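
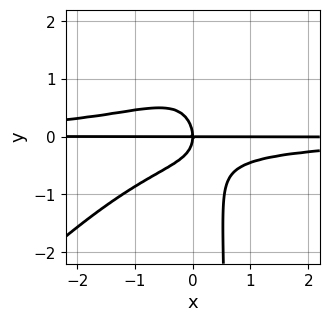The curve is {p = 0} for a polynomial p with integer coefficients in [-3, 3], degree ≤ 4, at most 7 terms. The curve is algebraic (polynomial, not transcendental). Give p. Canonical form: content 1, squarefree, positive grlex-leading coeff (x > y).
3*x^2*y^2 - 3*x*y^3 + x*y^2 + 2*y^3 + 2*x*y

First, deg p = 4. The shape is more complex than any degree-3 curve.
Next, from the axis intercepts and sections: every point of the x-axis in the box is on the curve; it meets the y-axis at y = 0 (among the integer gridlines).
Finally, these observations pin down the coefficients.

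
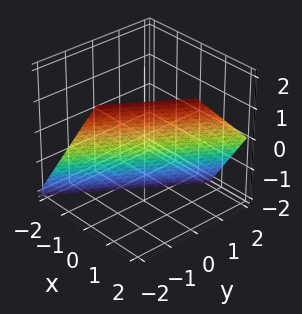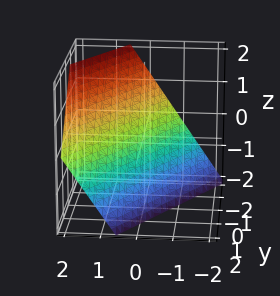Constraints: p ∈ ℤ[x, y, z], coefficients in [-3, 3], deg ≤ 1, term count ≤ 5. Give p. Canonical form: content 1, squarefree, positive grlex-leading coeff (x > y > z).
3*x - 2*y - 2*z - 2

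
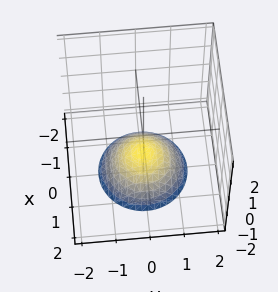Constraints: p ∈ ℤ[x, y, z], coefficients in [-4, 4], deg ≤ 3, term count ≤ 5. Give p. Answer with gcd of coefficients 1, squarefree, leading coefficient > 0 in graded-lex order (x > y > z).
2*x^2 + 2*y^2 + 3*z + 3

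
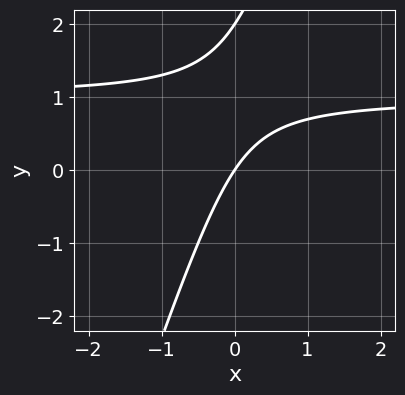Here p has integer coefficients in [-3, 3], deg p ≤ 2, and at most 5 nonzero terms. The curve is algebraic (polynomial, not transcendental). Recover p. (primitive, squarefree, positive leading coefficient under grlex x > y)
3*x*y - y^2 - 3*x + 2*y

The degree is 2 — the shape is more complex than any degree-1 curve.
Observable constraints: one x-axis crossing is at x = 0; among the integer gridlines, it crosses the y-axis at y ∈ {0, 2}.
Fitting integer coefficients to these (and the overall shape) gives p.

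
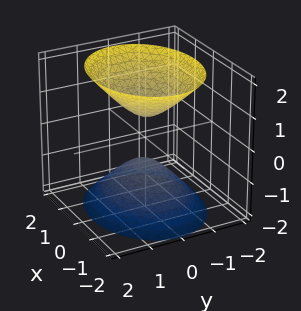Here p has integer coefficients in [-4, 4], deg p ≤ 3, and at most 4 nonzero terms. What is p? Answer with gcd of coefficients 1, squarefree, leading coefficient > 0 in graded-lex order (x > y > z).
(a) I count 2 distinct pieces.
(b) deg p = 2.
(c) Symmetries: it's symmetric under y → −y, forcing even powers of y; it's symmetric under z → −z, forcing even powers of z; mirror symmetry x ↦ −x ⇒ only even powers of x.
(d) Against the integer gridlines: it misses every integer gridline on the x-axis; it misses every integer gridline on the y-axis.
(e) Matching integer coefficients to the picture gives p.

2*x^2 + 3*y^2 - 2*z^2 + 1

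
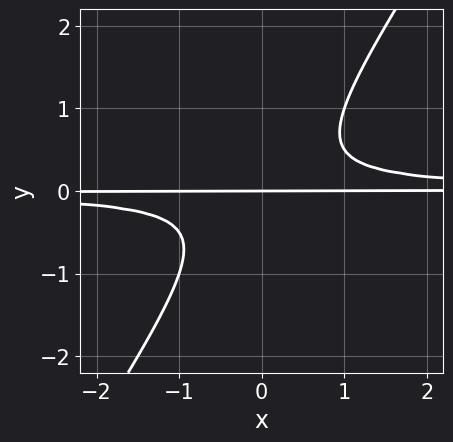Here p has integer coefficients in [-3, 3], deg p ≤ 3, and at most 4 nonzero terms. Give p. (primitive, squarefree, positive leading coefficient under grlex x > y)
Degree: the shape is more complex than any degree-2 curve, so deg p = 3.
Checking where it meets the axes: the visible x-axis segment lies entirely on the curve; one y-axis crossing is at y = 0.
Together with the visible shape, these determine p as stated.

3*x*y^2 - 2*y^3 - y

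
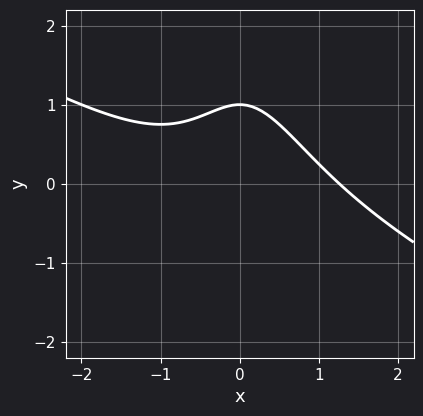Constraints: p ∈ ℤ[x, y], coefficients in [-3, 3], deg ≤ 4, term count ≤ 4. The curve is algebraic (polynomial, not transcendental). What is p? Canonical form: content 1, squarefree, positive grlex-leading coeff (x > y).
x^3 + 2*x^2*y + 2*y - 2

First, deg p = 3. A generic line meets the curve in up to 3 points.
Then, reading off the gridlines: it crosses the y-axis at the gridline y = 1.
Finally, solving for integer coefficients yields p as stated.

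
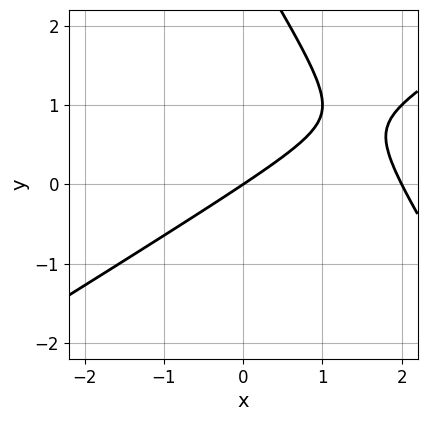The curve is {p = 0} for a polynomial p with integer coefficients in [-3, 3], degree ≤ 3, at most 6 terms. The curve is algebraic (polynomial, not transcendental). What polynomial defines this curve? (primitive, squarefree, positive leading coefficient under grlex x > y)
x^2 - x*y - y^2 - 2*x + 3*y

(a) Degree: the shape is more complex than any degree-1 curve, so deg p = 2.
(b) Reading off the gridlines: the x-axis gridline crossings are at x ∈ {0, 2}; it meets the y-axis at y = 0 (among the integer gridlines).
(c) The integer polynomial consistent with all of this is the stated p.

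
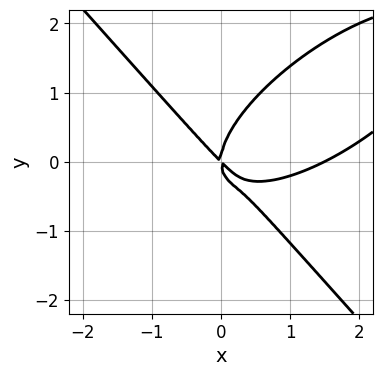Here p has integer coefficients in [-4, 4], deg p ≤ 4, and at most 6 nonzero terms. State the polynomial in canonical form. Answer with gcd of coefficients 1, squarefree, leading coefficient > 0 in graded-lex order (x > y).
The degree is 3 — no degree-2 curve has this shape.
Reading off the gridlines: it meets the y-axis at y = 0 (among the integer gridlines); it crosses the x-axis at the gridline x = 0.
Putting this together gives p.

2*x^3 - 2*x^2*y + 3*y^3 - 3*x^2 - 3*x*y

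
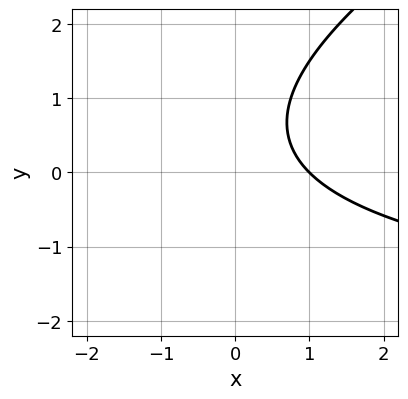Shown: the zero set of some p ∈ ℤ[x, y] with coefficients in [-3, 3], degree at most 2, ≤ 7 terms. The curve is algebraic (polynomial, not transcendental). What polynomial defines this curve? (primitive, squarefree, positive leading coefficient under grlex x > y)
1. deg p = 2. The shape is more complex than any degree-1 curve.
2. From the axis intercepts and sections: it crosses the x-axis at the gridline x = 1; no y-intercept at any integer in the box.
3. Fitting integer coefficients to these (and the overall shape) gives p.

x*y - 2*y^2 + 3*x + 2*y - 3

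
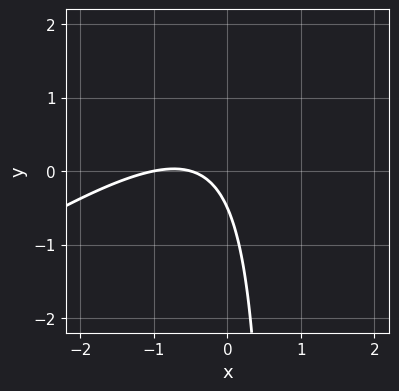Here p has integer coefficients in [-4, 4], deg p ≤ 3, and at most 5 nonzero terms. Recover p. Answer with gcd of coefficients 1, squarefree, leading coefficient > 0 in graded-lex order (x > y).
First, degree: the shape is more complex than any degree-1 curve, so deg p = 2.
Next, checking where it meets the axes: one x-axis crossing is at x = -1.
Finally, fitting integer coefficients to these (and the overall shape) gives p.

2*x^2 - 3*x*y + 3*x + 2*y + 1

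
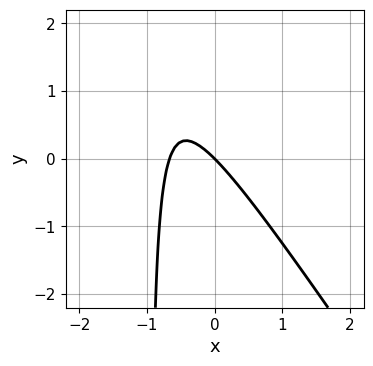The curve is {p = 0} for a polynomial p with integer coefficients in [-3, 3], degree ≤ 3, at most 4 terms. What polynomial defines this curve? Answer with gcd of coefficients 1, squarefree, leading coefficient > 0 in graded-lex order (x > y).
3*x^2 + 2*x*y + 2*x + 2*y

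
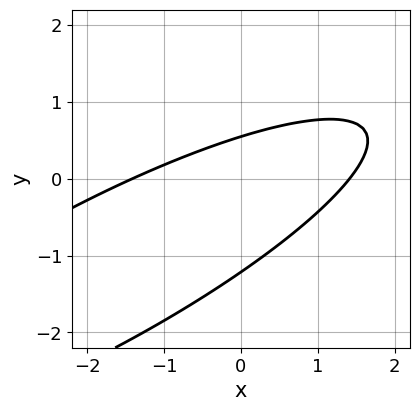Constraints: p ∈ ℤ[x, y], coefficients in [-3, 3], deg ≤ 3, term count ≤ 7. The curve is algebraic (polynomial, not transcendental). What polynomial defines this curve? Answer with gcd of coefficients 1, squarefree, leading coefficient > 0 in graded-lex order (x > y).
x^2 - 3*x*y + 3*y^2 + 2*y - 2

First, degree: a generic line meets the curve in up to 2 points, so deg p = 2.
Finally, solving for integer coefficients yields p as stated.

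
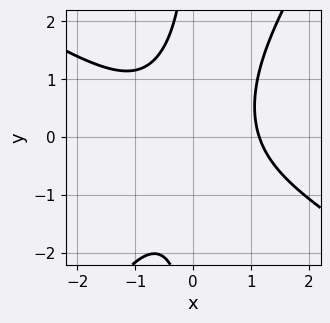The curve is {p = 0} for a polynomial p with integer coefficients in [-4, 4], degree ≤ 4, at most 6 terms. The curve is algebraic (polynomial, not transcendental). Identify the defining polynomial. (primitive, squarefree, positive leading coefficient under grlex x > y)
2*x^3 + 2*x^2*y - 2*x*y^2 - 3

First, deg p = 3. No degree-2 curve has this shape.
Next, against the integer gridlines: no y-intercept at any integer in the box.
Finally, matching integer coefficients to the picture gives p.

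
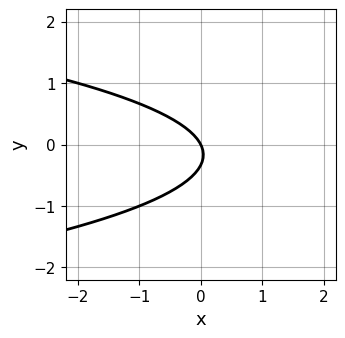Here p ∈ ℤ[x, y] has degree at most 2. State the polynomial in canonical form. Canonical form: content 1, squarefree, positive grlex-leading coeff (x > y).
deg p = 2.
Reading off the gridlines: it crosses the x-axis at the gridline x = 0; one y-axis crossing is at y = 0.
Assembling these constraints gives the stated polynomial.

3*y^2 + 2*x + y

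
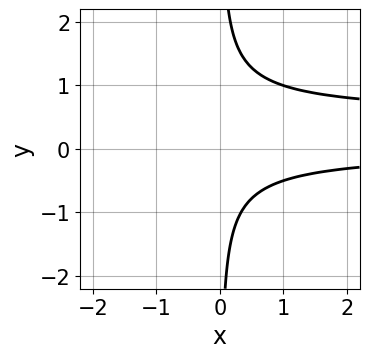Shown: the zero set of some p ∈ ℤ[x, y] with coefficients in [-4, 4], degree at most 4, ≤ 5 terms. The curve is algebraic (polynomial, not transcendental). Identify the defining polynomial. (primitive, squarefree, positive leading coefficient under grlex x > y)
2*x*y^2 - x*y - 1

First, degree: a generic line meets the curve in up to 3 points, so deg p = 3.
Then, from the visible intercepts: the curve avoids every integer y-axis point in the box; the curve avoids every integer x-axis point in the box.
Finally, solving for integer coefficients yields p as stated.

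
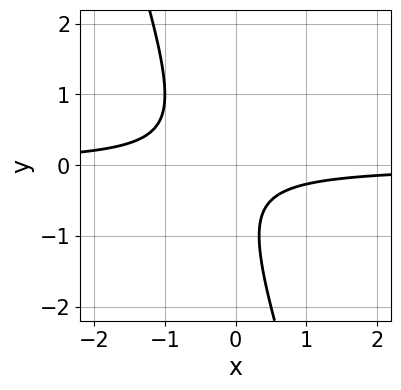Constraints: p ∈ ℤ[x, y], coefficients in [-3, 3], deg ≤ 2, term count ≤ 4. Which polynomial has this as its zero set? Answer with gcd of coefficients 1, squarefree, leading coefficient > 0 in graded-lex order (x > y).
3*x*y + y^2 + y + 1

(a) The degree is 2 — a generic line meets the curve in up to 2 points.
(b) Checking where it meets the axes: it misses every integer gridline on the x-axis; it misses every integer gridline on the y-axis.
(c) Putting this together gives p.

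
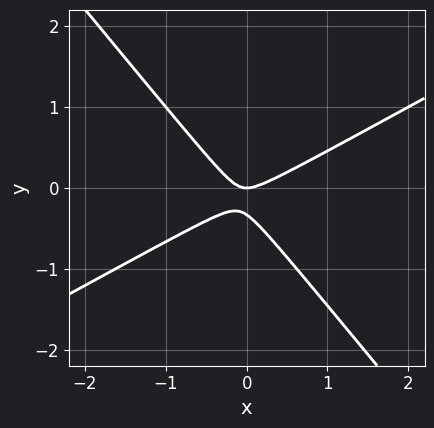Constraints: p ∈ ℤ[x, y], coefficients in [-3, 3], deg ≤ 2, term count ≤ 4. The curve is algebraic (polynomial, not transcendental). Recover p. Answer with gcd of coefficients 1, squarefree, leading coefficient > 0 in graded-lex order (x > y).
The degree is 2 — a generic line meets the curve in up to 2 points.
Observable constraints: one y-axis crossing is at y = 0; it crosses the x-axis at the gridline x = 0.
Together with the visible shape, these determine p as stated.

2*x^2 - 2*x*y - 3*y^2 - y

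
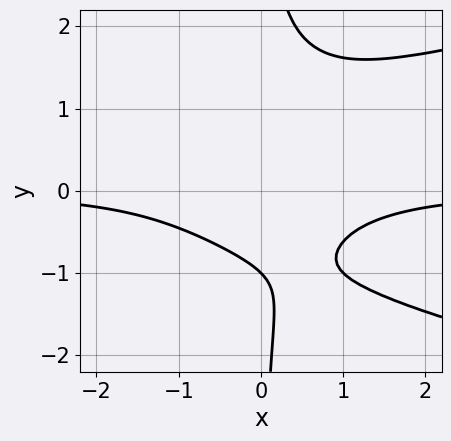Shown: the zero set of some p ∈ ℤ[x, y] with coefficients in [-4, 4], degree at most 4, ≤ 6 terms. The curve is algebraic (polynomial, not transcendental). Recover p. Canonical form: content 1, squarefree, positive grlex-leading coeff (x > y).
x*y^3 - x^2*y - y - 1

(a) deg p = 4. A generic line meets the curve in up to 4 points.
(b) Observable constraints: no x-intercept at any integer in the box; one y-axis crossing is at y = -1.
(c) These observations pin down the coefficients.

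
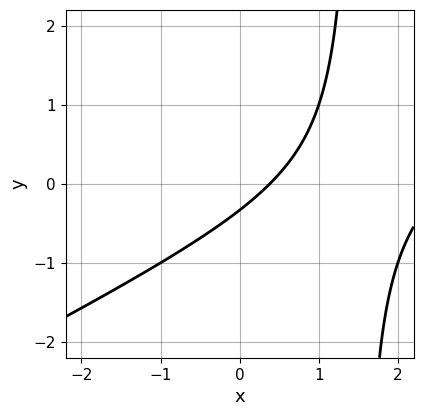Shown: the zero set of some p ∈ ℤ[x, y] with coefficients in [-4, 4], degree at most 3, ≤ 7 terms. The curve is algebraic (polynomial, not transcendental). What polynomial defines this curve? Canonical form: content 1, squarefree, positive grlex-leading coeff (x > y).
x^2 - 2*x*y - 3*x + 3*y + 1

(a) deg p = 2. No degree-1 curve has this shape.
(b) Putting this together gives p.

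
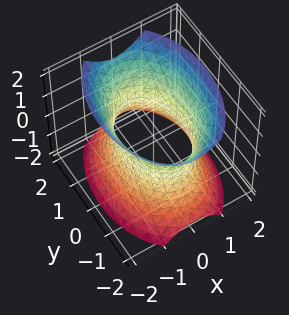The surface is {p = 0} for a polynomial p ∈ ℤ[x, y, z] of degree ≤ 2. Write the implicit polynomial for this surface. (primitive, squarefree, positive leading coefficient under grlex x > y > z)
First, degree: one connected sheet with a waist; a quadric, so deg p = 2.
Next, symmetries: the x ↦ −x reflection is a symmetry, so x appears only in even powers; it's symmetric under z → −z, forcing even powers of z; it's symmetric under y → −y, forcing even powers of y.
Next, from the axis intercepts and sections: the x-axis gridline crossings are at x ∈ {-1, 1}; the surface avoids every integer z-axis point in the box.
Finally, these observations pin down the coefficients.

2*x^2 + y^2 - z^2 - 2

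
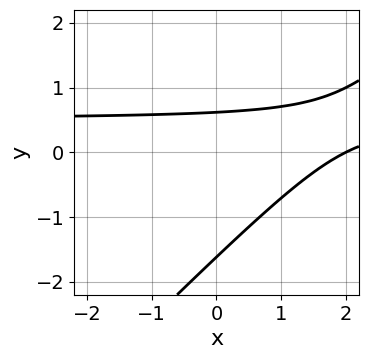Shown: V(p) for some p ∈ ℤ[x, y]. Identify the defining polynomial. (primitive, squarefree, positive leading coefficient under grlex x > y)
2*x*y - 2*y^2 - x - 2*y + 2

The degree is 2 — a generic line meets the curve in up to 2 points.
From the axis intercepts and sections: it crosses the x-axis at the gridline x = 2.
The integer polynomial consistent with all of this is the stated p.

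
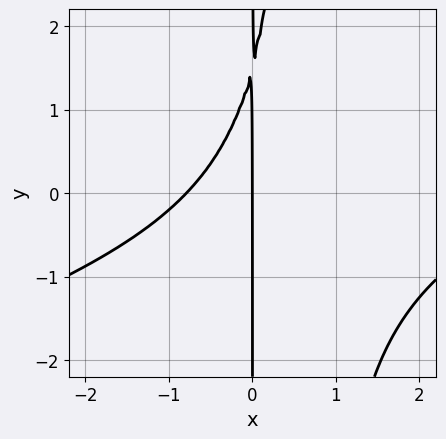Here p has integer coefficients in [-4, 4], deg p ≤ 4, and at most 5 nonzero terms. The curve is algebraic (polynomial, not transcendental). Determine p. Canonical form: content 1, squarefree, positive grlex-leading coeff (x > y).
x^3 - 3*x^2*y - 3*x^2 + 2*x*y - 3*x

(a) Degree: a generic line meets the curve in up to 3 points, so deg p = 3.
(b) Observable constraints: it crosses the x-axis at the gridline x = 0; the visible y-axis segment lies entirely on the curve.
(c) Assembling these constraints gives the stated polynomial.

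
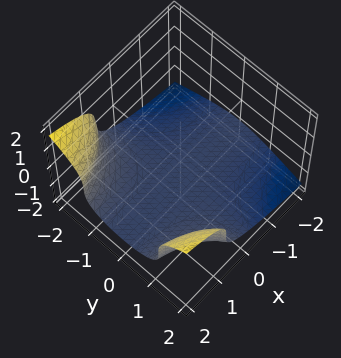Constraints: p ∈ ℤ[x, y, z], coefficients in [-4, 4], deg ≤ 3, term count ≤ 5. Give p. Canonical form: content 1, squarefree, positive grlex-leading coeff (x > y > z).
x*y^2 - 2*z^3 - 3

(a) The degree is 3 — the shape is more complex than any degree-2 surface.
(b) From the visible intercepts: no y-intercept at any integer in the box; it misses every integer gridline on the x-axis.
(c) Matching integer coefficients to the picture gives p.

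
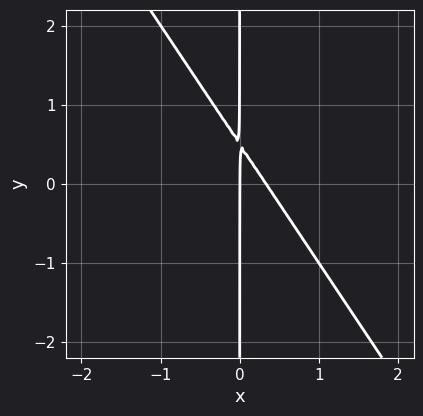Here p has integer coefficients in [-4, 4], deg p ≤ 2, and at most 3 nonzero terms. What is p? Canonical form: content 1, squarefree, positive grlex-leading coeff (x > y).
3*x^2 + 2*x*y - x

1. Degree: the shape is more complex than any degree-1 curve, so deg p = 2.
2. Observable constraints: the visible y-axis segment lies entirely on the curve; it meets the x-axis at x = 0 (among the integer gridlines).
3. Putting this together gives p.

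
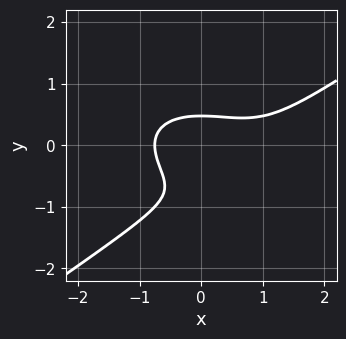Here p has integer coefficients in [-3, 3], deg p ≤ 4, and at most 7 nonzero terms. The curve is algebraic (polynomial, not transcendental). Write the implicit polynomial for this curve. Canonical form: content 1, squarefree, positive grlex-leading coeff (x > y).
x^3 - 3*y^3 - x^2 - 3*y^2 + 1

First, the degree is 3 — the shape is more complex than any degree-2 curve.
Finally, matching integer coefficients to the picture gives p.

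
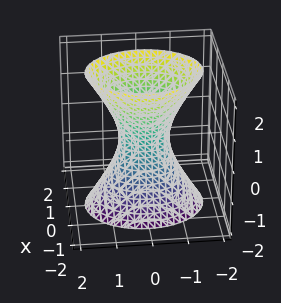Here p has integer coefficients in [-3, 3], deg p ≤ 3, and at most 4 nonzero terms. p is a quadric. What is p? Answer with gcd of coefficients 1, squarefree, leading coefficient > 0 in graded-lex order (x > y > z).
3*x^2 + 2*y^2 - z^2 - 1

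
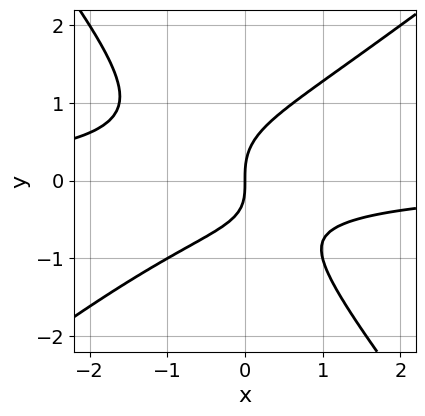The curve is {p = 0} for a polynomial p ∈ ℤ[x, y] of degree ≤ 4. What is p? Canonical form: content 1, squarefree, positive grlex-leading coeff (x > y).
2*x^2*y - x*y^2 - 2*y^3 + x*y + 2*x

(a) The degree is 3 — a generic line meets the curve in up to 3 points.
(b) Observable constraints: it crosses the y-axis at the gridline y = 0; one x-axis crossing is at x = 0.
(c) Solving for integer coefficients yields p as stated.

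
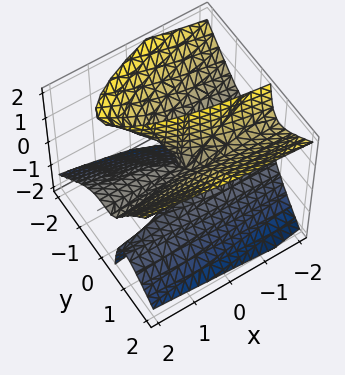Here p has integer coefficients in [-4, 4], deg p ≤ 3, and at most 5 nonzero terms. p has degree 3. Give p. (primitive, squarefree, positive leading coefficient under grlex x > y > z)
x*y*z + 2*y^3 - 2*y*z^2 - x*z

1. Degree: a generic line meets the surface in up to 3 points, so deg p = 3.
2. From the axis intercepts and sections: it meets the y-axis at y = 0 (among the integer gridlines); every point of the z-axis in the box is on the surface.
3. Matching integer coefficients to the picture gives p. Check: (-1, 0, 0) on the x-axis lies on the surface, and p(-1, 0, 0) = 0. ✓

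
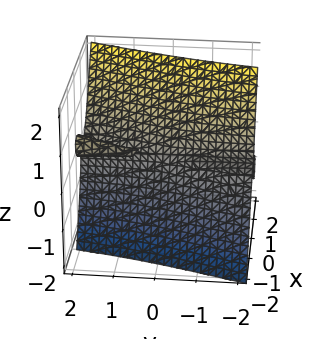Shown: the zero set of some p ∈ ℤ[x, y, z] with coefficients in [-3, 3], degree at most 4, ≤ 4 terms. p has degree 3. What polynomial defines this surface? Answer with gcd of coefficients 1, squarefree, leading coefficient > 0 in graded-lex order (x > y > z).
x^3 - x*y*z + x*z^2 - z^3

1. There are 3 components. They look like related sheets of one shape, so recover p as a whole.
2. Degree: no degree-2 surface has this shape, so deg p = 3.
3. Reading off the gridlines: it crosses the z-axis at the gridline z = 0; it meets the x-axis at x = 0 (among the integer gridlines).
4. Matching integer coefficients to the picture gives p. Check: (0, -1, 0) on the y-axis lies on the surface, and p(0, -1, 0) = 0. ✓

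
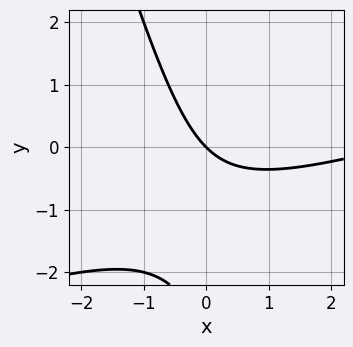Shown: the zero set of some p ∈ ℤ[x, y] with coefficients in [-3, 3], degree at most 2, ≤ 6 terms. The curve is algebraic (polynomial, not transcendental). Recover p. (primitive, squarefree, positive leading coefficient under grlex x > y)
(a) deg p = 2. The shape is more complex than any degree-1 curve.
(b) Reading off the gridlines: it meets the x-axis at x = 0 (among the integer gridlines); it crosses the y-axis at the gridline y = 0.
(c) Putting this together gives p.

x^2 - 3*x*y - y^2 - 3*x - 3*y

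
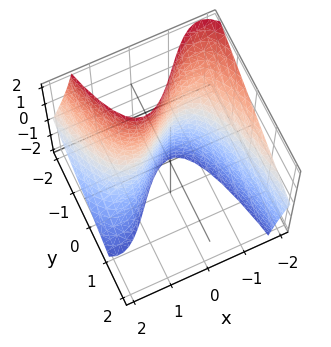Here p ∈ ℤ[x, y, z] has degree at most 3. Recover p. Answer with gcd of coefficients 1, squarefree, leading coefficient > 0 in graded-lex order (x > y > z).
x^3 + x^2*z - 2*x + 3*y + 2

(a) deg p = 3. The shape is more complex than any degree-2 surface.
(b) Checking where it meets the axes: no z-intercept at any integer in the box.
(c) Fitting integer coefficients to these (and the overall shape) gives p.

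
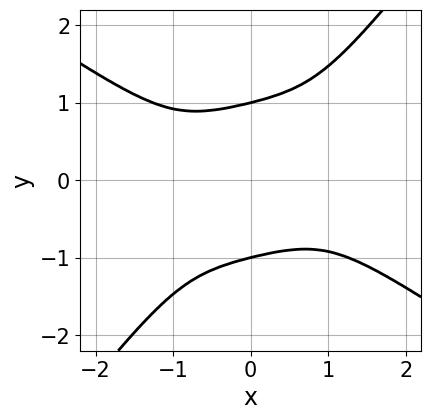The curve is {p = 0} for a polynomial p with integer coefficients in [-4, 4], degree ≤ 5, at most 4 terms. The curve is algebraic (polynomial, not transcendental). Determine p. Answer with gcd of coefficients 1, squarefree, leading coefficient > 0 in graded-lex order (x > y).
First, degree: the shape is more complex than any degree-3 curve, so deg p = 4.
Next, from the axis intercepts and sections: it misses every integer gridline on the x-axis; among the integer gridlines, it crosses the y-axis at y ∈ {-1, 1}.
Finally, these observations pin down the coefficients.

x^4 + 2*x*y^3 - 2*y^4 + 2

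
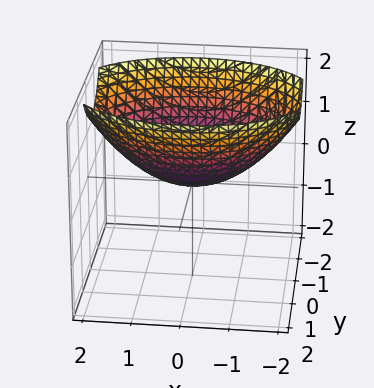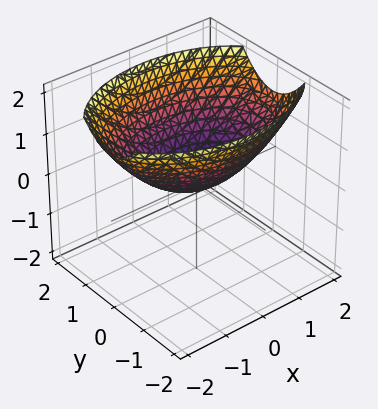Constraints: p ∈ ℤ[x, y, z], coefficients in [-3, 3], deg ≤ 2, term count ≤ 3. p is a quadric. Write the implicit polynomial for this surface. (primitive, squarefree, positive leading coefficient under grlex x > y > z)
The degree is 2 — a paraboloid; a quadric.
Symmetries: the x ↦ −x reflection is a symmetry, so x appears only in even powers; it's symmetric under y → −y, forcing even powers of y.
From the visible intercepts: it crosses the y-axis at the gridline y = 0; it crosses the z-axis at the gridline z = 0; it crosses the x-axis at the gridline x = 0.
These observations pin down the coefficients.

x^2 + 2*y^2 - 3*z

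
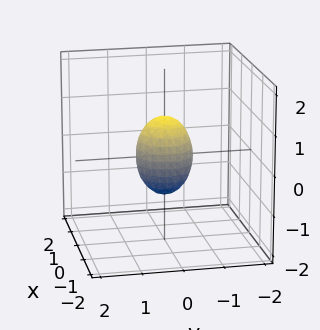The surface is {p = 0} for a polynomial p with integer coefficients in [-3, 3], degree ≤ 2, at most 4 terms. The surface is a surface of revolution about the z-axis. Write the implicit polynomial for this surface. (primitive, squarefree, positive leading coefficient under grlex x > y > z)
First, deg p = 2. The shape is more complex than any degree-1 surface.
Next, symmetries: rotational symmetry about the z-axis ⇒ p depends on x, y only through x² + y².
Next, from the axis intercepts and sections: the z-axis gridline crossings are at z ∈ {-1, 1}; a circular section at z = 0 has radius between 0 and 1.
Finally, fitting integer coefficients to these (and the overall shape) gives p.

2*x^2 + 2*y^2 + z^2 - 1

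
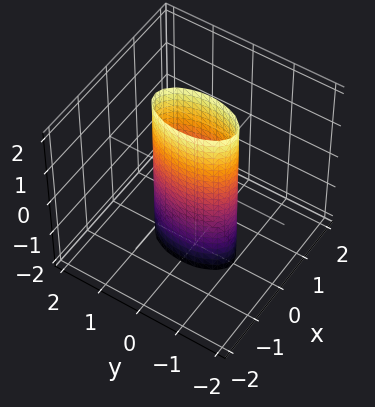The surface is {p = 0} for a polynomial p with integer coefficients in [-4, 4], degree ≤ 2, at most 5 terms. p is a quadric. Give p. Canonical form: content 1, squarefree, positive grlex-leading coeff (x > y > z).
3*x^2 + y^2 - 1

First, degree: constant cross-section along one axis; a quadric, so deg p = 2.
Next, symmetries: it's symmetric under x → −x, forcing even powers of x; it's symmetric under y → −y, forcing even powers of y; mirror symmetry z ↦ −z ⇒ only even powers of z.
Then, reading off the gridlines: among the integer gridlines, it crosses the y-axis at y ∈ {-1, 1}; it misses every integer gridline on the z-axis.
Finally, fitting integer coefficients to these (and the overall shape) gives p.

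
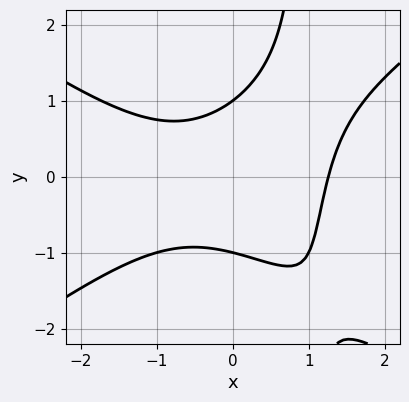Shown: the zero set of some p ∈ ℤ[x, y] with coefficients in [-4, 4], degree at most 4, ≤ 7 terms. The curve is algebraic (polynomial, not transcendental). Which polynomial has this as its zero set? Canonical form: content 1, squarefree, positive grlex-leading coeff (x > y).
(a) Degree: no degree-2 curve has this shape, so deg p = 3.
(b) Reading off the gridlines: the y-axis gridline crossings are at y ∈ {-1, 1}.
(c) Matching integer coefficients to the picture gives p.

x^3 - 2*x*y^2 - x*y + 2*y^2 - 2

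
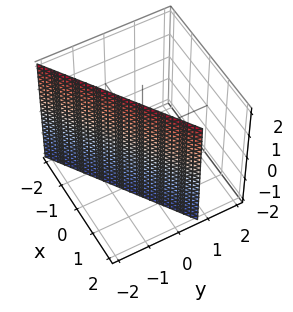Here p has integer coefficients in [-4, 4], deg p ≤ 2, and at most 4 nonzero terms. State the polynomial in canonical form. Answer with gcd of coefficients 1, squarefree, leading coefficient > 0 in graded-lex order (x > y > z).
Degree: the surface is flat (a plane), so deg p = 1.
Against the integer gridlines: it meets the x-axis at x = 1 (among the integer gridlines); no z-intercept at any integer in the box.
Solving for integer coefficients yields p as stated.

2*x - 3*y - 2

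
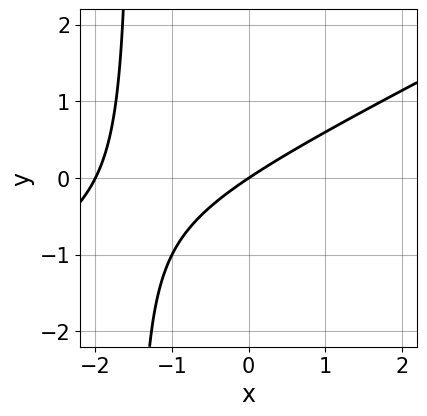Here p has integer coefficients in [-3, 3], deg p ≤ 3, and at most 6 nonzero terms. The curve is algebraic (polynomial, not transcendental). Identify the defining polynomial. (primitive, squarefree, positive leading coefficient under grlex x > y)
x^2 - 2*x*y + 2*x - 3*y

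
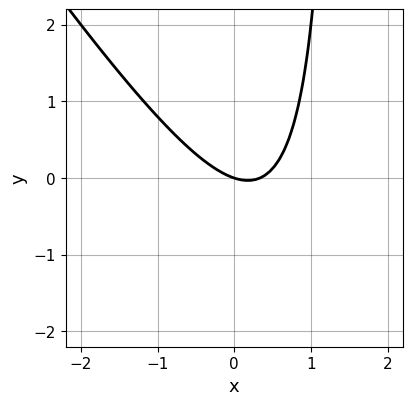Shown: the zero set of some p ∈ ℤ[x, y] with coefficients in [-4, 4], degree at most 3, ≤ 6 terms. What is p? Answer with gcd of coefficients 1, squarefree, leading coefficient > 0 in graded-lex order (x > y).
3*x^2 + 2*x*y - x - 3*y

1. The degree is 2 — the shape is more complex than any degree-1 curve.
2. Observable constraints: it meets the y-axis at y = 0 (among the integer gridlines); it meets the x-axis at x = 0 (among the integer gridlines).
3. Fitting integer coefficients to these (and the overall shape) gives p.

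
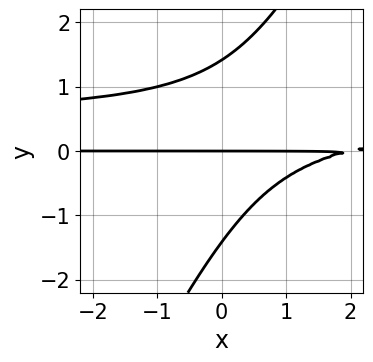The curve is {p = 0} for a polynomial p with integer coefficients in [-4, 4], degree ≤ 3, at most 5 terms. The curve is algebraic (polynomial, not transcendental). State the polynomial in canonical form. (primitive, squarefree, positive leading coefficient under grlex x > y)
The degree is 3 — no degree-2 curve has this shape.
From the visible intercepts: the visible x-axis segment lies entirely on the curve; one y-axis crossing is at y = 0.
Matching integer coefficients to the picture gives p.

2*x*y^2 - y^3 - x*y + 2*y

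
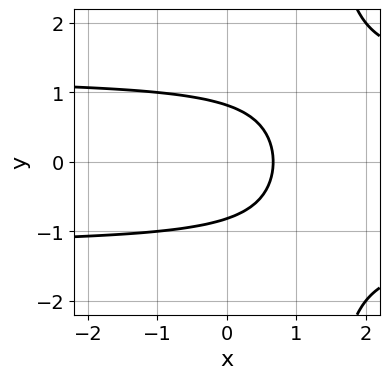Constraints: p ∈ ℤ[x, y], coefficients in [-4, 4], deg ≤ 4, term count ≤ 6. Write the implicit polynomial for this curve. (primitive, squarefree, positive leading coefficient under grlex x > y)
Degree: the shape is more complex than any degree-2 curve, so deg p = 3.
Symmetries: it's symmetric under y → −y, forcing even powers of y.
Solving for integer coefficients yields p as stated.

2*x*y^2 - 3*y^2 - 3*x + 2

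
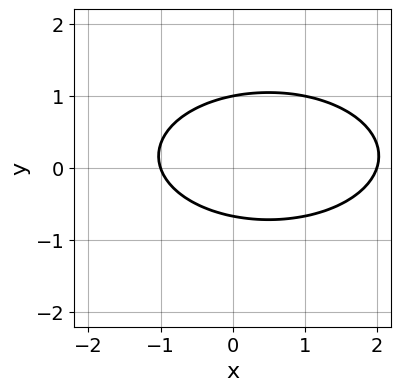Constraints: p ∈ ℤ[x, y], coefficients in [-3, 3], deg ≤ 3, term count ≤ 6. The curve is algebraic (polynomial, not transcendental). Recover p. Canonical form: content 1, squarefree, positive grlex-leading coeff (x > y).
1. The degree is 2 — a generic line meets the curve in up to 2 points.
2. Against the integer gridlines: the x-axis gridline crossings are at x ∈ {-1, 2}; one y-axis crossing is at y = 1.
3. Putting this together gives p.

x^2 + 3*y^2 - x - y - 2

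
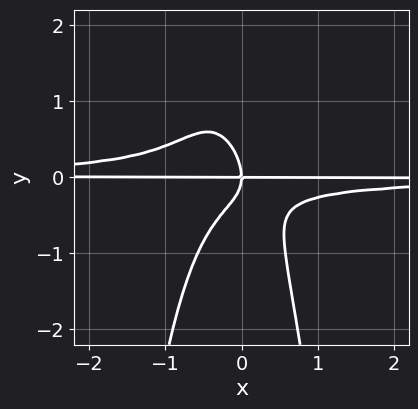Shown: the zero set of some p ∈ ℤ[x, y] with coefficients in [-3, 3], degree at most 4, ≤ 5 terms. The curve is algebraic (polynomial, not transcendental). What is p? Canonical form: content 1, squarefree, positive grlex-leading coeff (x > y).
(a) The degree is 4 — no degree-3 curve has this shape.
(b) Checking where it meets the axes: it meets the y-axis at y = 0 (among the integer gridlines); every point of the x-axis in the box is on the curve.
(c) Fitting integer coefficients to these (and the overall shape) gives p.

3*x^2*y^2 + x*y^2 + y^3 + x*y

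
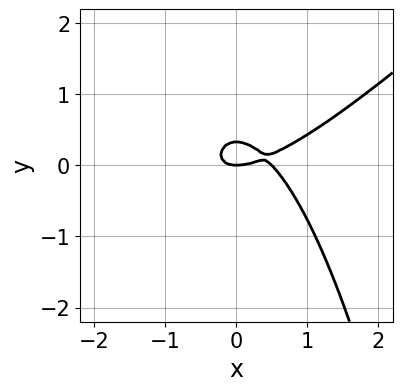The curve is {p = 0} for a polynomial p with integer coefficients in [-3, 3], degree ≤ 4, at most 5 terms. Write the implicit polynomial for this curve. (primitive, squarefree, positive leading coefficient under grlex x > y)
First, deg p = 3. A generic line meets the curve in up to 3 points.
Next, checking where it meets the axes: it meets the y-axis at y = 0 (among the integer gridlines); it meets the x-axis at x = 0 (among the integer gridlines).
Finally, these observations pin down the coefficients.

2*x^3 - 2*x^2*y - x^2 - 3*y^2 + y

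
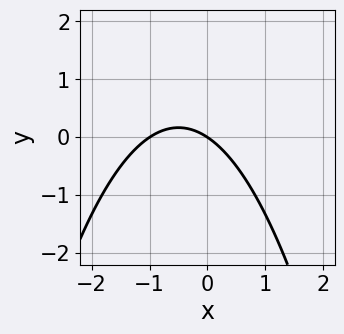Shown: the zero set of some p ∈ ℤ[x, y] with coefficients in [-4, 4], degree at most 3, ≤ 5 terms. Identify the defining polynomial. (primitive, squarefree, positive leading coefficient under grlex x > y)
Degree: the shape is more complex than any degree-1 curve, so deg p = 2.
Checking where it meets the axes: among the integer gridlines, it crosses the x-axis at x ∈ {-1, 0}; it crosses the y-axis at the gridline y = 0.
Together with the visible shape, these determine p as stated.

2*x^2 + 2*x + 3*y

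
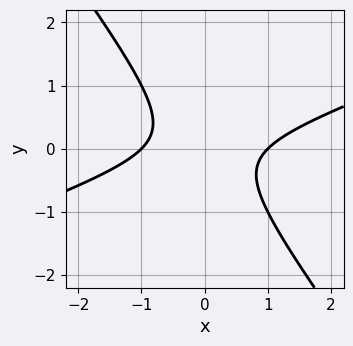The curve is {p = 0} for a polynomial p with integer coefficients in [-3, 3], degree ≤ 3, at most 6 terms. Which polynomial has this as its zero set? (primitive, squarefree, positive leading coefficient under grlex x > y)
First, degree: no degree-1 curve has this shape, so deg p = 2.
Next, from the axis intercepts and sections: the curve avoids every integer y-axis point in the box; the x-axis gridline crossings are at x ∈ {-1, 1}.
Finally, matching integer coefficients to the picture gives p.

x^2 - 2*x*y - 2*y^2 - 1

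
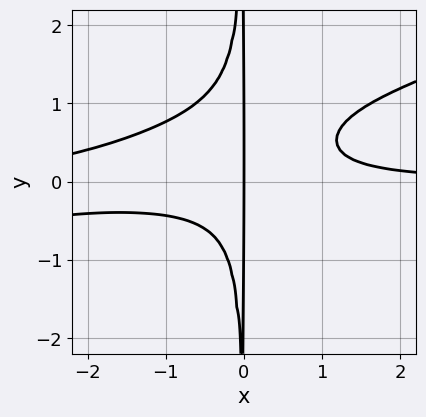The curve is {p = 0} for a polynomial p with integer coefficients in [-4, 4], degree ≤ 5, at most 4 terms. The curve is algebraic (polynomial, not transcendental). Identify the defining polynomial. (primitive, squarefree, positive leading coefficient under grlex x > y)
(a) Degree: no degree-3 curve has this shape, so deg p = 4.
(b) From the axis intercepts and sections: one x-axis crossing is at x = 0; every point of the y-axis in the box is on the curve.
(c) The integer polynomial consistent with all of this is the stated p.

x^3*y - 3*x^2*y^2 + 2*x^2*y - x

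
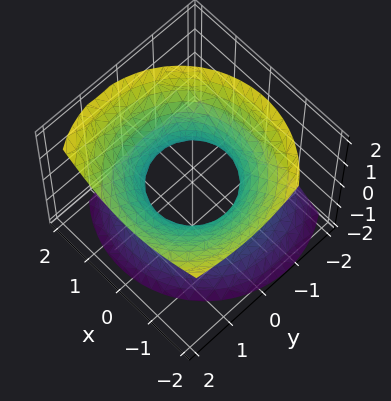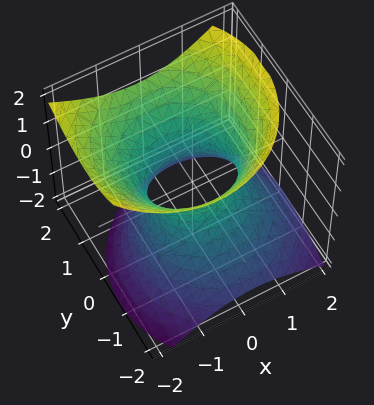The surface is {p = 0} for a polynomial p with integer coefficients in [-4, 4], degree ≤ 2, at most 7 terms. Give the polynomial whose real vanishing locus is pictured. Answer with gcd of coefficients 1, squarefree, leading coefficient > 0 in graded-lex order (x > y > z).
3*x^2 + x*z + 3*y^2 - 2*y*z - 3*z^2 - 3

The degree is 2 — no degree-1 surface has this shape.
Against the integer gridlines: among the integer gridlines, it crosses the x-axis at x ∈ {-1, 1}; among the integer gridlines, it crosses the y-axis at y ∈ {-1, 1}; the surface avoids every integer z-axis point in the box.
Fitting integer coefficients to these (and the overall shape) gives p.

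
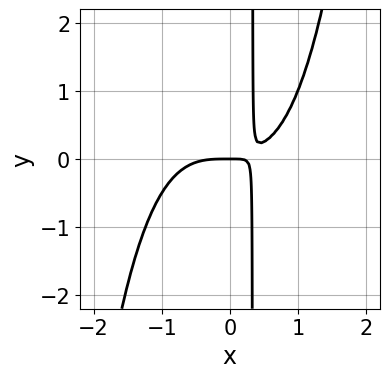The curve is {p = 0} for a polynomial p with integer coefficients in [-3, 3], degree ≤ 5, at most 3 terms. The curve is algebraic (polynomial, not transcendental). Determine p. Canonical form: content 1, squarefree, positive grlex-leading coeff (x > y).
(a) The degree is 4 — a generic line meets the curve in up to 4 points.
(b) From the axis intercepts and sections: it meets the y-axis at y = 0 (among the integer gridlines); it crosses the x-axis at the gridline x = 0.
(c) Putting this together gives p.

2*x^4 - 3*x*y + y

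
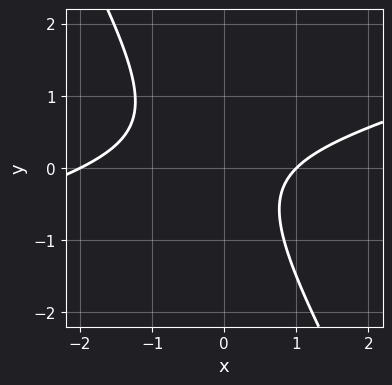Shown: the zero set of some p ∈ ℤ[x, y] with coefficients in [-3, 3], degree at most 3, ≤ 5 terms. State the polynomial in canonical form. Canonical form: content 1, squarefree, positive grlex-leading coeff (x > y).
x^2 - 3*x*y - 2*y^2 + x - 2

deg p = 2. The shape is more complex than any degree-1 curve.
From the visible intercepts: among the integer gridlines, it crosses the x-axis at x ∈ {-2, 1}; no y-intercept at any integer in the box.
These observations pin down the coefficients.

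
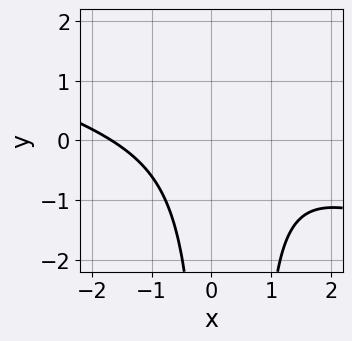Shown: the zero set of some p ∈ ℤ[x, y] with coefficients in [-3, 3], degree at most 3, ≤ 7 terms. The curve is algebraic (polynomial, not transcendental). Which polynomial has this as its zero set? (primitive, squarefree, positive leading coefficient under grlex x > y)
Degree: no degree-2 curve has this shape, so deg p = 3.
Against the integer gridlines: no y-intercept at any integer in the box.
Solving for integer coefficients yields p as stated.

x^3 + 3*x^2*y - 2*x*y - x + 3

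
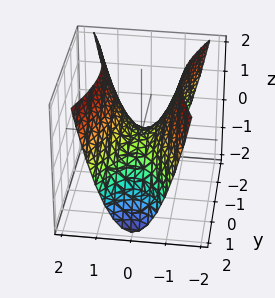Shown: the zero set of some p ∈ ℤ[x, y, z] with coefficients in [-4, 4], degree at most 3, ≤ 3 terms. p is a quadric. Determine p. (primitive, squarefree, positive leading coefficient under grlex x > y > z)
3*x^2 - y^2 - 2*z

1. The degree is 2 — a hyperbolic paraboloid; a quadric.
2. Symmetries: mirror symmetry x ↦ −x ⇒ only even powers of x; it's symmetric under y → −y, forcing even powers of y.
3. Checking where it meets the axes: it meets the y-axis at y = 0 (among the integer gridlines); it meets the x-axis at x = 0 (among the integer gridlines); it meets the z-axis at z = 0 (among the integer gridlines).
4. Putting this together gives p.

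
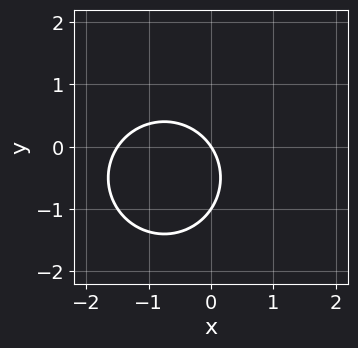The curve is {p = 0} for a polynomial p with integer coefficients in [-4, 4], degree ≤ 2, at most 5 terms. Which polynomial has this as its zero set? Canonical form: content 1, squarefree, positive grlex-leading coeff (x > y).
The degree is 2 — the shape is more complex than any degree-1 curve.
Checking where it meets the axes: the y-axis gridline crossings are at y ∈ {-1, 0}; one x-axis crossing is at x = 0.
Matching integer coefficients to the picture gives p.

2*x^2 + 2*y^2 + 3*x + 2*y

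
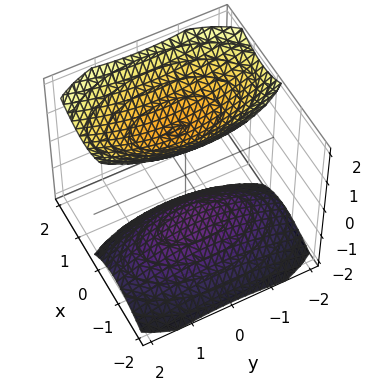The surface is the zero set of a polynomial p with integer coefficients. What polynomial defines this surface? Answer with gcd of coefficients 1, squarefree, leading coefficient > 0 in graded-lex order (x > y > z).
1. I count 2 distinct pieces.
2. deg p = 2.
3. Checking where it meets the axes: it misses every integer gridline on the y-axis; it misses every integer gridline on the x-axis.
4. Matching integer coefficients to the picture gives p.

3*x^2 - 2*x*z + y^2 - 2*z^2 + 3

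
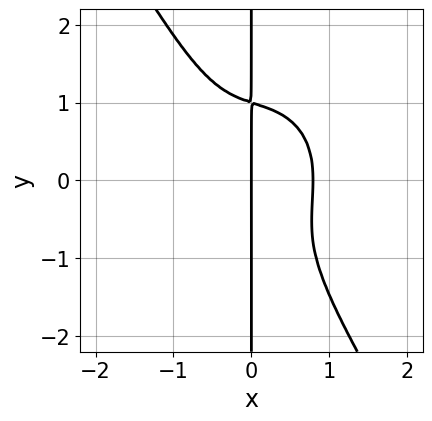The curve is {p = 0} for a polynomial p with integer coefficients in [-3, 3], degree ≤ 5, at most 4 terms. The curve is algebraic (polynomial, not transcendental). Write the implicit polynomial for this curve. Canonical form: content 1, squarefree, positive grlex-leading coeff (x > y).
2*x^4 + x^2*y^2 + x*y^3 - x

(a) Degree: the shape is more complex than any degree-3 curve, so deg p = 4.
(b) From the visible intercepts: it meets the x-axis at x = 0 (among the integer gridlines); the visible y-axis segment lies entirely on the curve.
(c) Solving for integer coefficients yields p as stated.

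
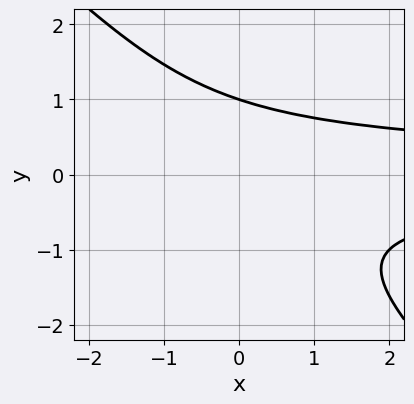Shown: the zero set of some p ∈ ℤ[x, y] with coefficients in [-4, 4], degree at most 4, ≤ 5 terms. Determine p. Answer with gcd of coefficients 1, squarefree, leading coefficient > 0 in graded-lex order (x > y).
deg p = 3. The shape is more complex than any degree-2 curve.
From the visible intercepts: it misses every integer gridline on the x-axis; it crosses the y-axis at the gridline y = 1.
Putting this together gives p.

x*y^2 + y^3 - 1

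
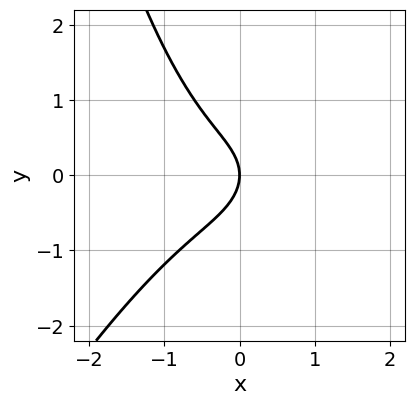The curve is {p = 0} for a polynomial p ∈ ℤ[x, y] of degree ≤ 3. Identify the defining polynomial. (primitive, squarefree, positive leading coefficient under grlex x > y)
First, the degree is 3 — no degree-2 curve has this shape.
Next, observable constraints: it crosses the x-axis at the gridline x = 0; it crosses the y-axis at the gridline y = 0.
Finally, fitting integer coefficients to these (and the overall shape) gives p.

2*x^3 - x^2*y + 2*y^2 + 2*x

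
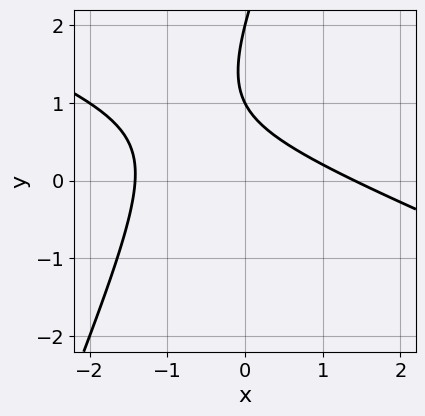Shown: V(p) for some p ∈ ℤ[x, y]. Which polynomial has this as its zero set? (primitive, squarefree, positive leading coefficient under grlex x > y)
x^2 + 2*x*y - y^2 + 3*y - 2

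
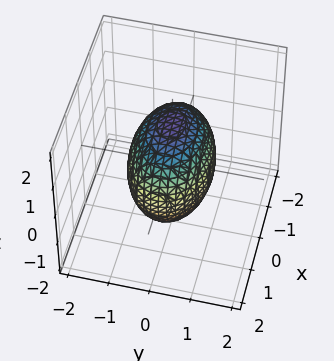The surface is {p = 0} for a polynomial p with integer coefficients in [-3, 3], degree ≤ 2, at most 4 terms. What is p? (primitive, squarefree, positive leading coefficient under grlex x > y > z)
x^2 + 2*y^2 + z^2 - 2

First, degree: bounded and convex; a quadric, so deg p = 2.
Next, symmetries: mirror symmetry x ↦ −x ⇒ only even powers of x; the z ↦ −z reflection is a symmetry, so z appears only in even powers; it's symmetric under y → −y, forcing even powers of y.
Then, from the axis intercepts and sections: among the integer gridlines, it crosses the y-axis at y ∈ {-1, 1}.
Finally, these observations pin down the coefficients.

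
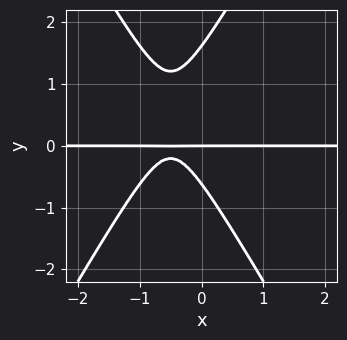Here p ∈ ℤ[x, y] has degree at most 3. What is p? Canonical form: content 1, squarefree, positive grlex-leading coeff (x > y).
3*x^2*y - y^3 + 3*x*y + y^2 + y

First, the degree is 3 — a generic line meets the curve in up to 3 points.
Next, from the axis intercepts and sections: it crosses the y-axis at the gridline y = 0; the visible x-axis segment lies entirely on the curve.
Finally, solving for integer coefficients yields p as stated.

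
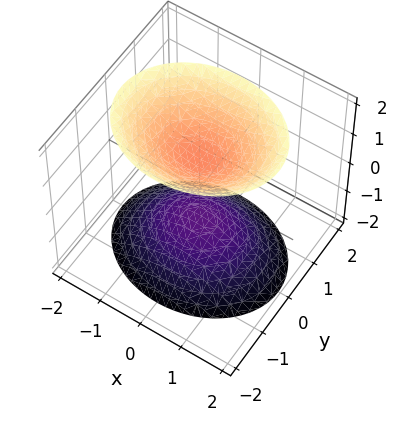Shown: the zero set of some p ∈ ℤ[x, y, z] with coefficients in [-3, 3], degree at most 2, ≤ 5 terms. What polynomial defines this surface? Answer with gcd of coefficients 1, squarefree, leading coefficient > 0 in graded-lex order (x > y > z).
2*x^2 + 3*y^2 - 2*z^2 + 2

1. There are 2 components. Treating them together as one polynomial.
2. The degree is 2 — two sheets facing apart; a quadric.
3. Symmetries: it's symmetric under y → −y, forcing even powers of y; mirror symmetry z ↦ −z ⇒ only even powers of z; mirror symmetry x ↦ −x ⇒ only even powers of x.
4. Observable constraints: no y-intercept at any integer in the box; the surface avoids every integer x-axis point in the box; the z-axis gridline crossings are at z ∈ {-1, 1}.
5. Solving for integer coefficients yields p as stated.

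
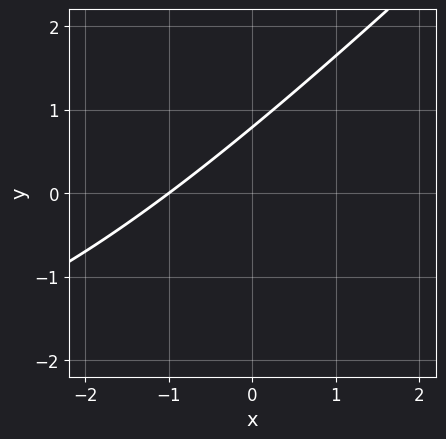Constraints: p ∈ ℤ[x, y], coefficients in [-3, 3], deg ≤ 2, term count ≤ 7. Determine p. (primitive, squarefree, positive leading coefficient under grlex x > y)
x*y - y^2 + 3*x - 3*y + 3

(a) Degree: a generic line meets the curve in up to 2 points, so deg p = 2.
(b) From the axis intercepts and sections: one x-axis crossing is at x = -1.
(c) Fitting integer coefficients to these (and the overall shape) gives p.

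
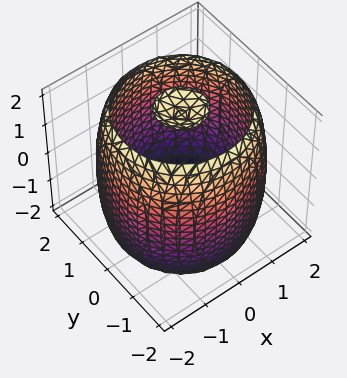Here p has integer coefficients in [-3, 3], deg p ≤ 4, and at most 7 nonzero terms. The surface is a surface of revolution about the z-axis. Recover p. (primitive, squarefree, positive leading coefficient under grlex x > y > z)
There are 3 components. They look like related sheets of one shape, so recover p as a whole.
Degree: a generic line meets the surface in up to 4 points, so deg p = 4.
Symmetries: the z-axis is an axis of rotation, so x and y enter only as x² + y².
Against the integer gridlines: a circular section at z = 0 has radius between 1 and 2.
The integer polynomial consistent with all of this is the stated p.

x^4 + 2*x^2*y^2 + y^4 - 3*x^2 - 3*y^2 + z^2 - 3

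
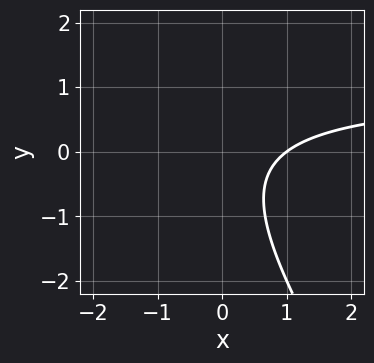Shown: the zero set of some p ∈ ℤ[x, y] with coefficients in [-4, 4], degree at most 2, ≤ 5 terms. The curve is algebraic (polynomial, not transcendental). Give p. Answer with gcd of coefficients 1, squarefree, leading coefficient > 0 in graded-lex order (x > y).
1. Degree: the shape is more complex than any degree-1 curve, so deg p = 2.
2. From the visible intercepts: it meets the x-axis at x = 1 (among the integer gridlines); no y-intercept at any integer in the box.
3. Solving for integer coefficients yields p as stated.

3*x*y + 2*y^2 - 3*x + y + 3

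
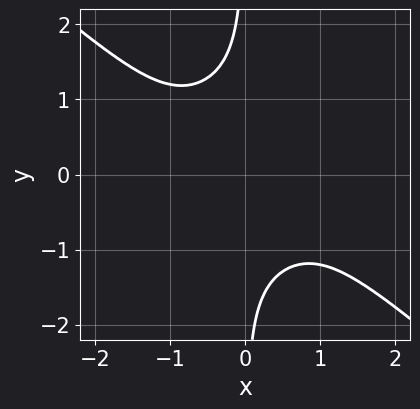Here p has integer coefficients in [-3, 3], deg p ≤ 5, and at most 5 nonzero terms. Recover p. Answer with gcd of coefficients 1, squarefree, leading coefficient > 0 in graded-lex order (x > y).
1. deg p = 4. No degree-3 curve has this shape.
2. Against the integer gridlines: the curve avoids every integer y-axis point in the box; the curve avoids every integer x-axis point in the box.
3. Putting this together gives p.

x^4 - x^3*y + 3*x*y^3 + 3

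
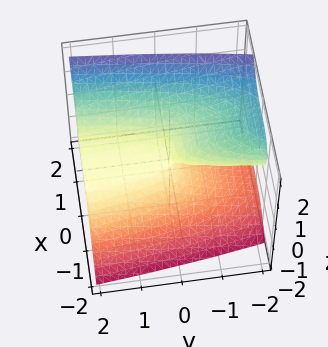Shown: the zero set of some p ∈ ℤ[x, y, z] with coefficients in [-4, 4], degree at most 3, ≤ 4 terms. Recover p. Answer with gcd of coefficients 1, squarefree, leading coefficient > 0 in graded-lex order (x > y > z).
2*x^3 - z^3 - y*z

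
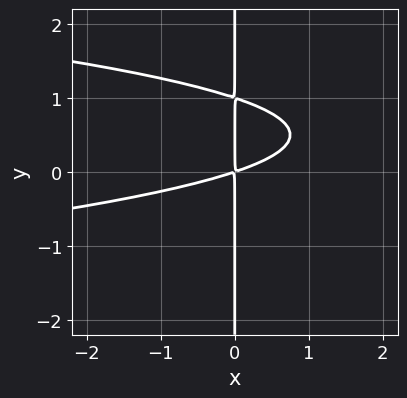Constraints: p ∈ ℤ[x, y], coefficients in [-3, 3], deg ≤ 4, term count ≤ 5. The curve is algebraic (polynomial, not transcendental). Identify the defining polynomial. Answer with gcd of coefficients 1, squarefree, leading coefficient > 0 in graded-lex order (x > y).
First, deg p = 3. A generic line meets the curve in up to 3 points.
Then, checking where it meets the axes: every point of the y-axis in the box is on the curve.
Finally, together with the visible shape, these determine p as stated.

3*x*y^2 + x^2 - 3*x*y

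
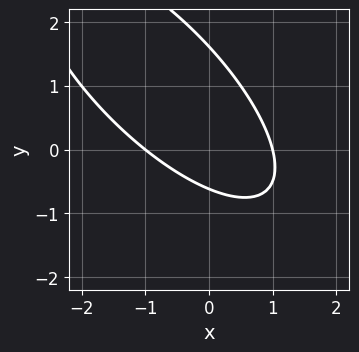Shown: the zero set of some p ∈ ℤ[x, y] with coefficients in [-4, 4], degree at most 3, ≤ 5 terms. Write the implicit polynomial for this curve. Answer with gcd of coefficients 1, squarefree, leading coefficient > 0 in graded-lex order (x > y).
(a) Degree: the shape is more complex than any degree-1 curve, so deg p = 2.
(b) From the axis intercepts and sections: the x-axis gridline crossings are at x ∈ {-1, 1}.
(c) Solving for integer coefficients yields p as stated.

2*x^2 + 3*x*y + 2*y^2 - 2*y - 2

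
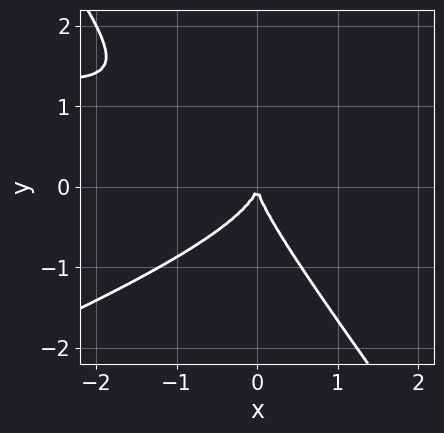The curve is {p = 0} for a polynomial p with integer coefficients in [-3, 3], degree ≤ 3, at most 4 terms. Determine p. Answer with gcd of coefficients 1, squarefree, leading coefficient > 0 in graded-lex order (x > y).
x^2*y - 2*x*y^2 - 2*y^3 - 2*x^2

(a) deg p = 3. A generic line meets the curve in up to 3 points.
(b) Checking where it meets the axes: one y-axis crossing is at y = 0; one x-axis crossing is at x = 0.
(c) The integer polynomial consistent with all of this is the stated p.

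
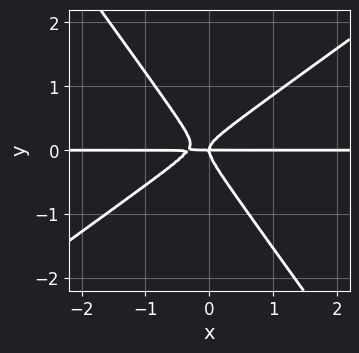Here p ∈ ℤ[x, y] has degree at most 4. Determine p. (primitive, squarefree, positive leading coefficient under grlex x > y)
3*x^2*y - 2*x*y^2 - 3*y^3 + x*y

First, the degree is 3 — the shape is more complex than any degree-2 curve.
Then, against the integer gridlines: the visible x-axis segment lies entirely on the curve; it meets the y-axis at y = 0 (among the integer gridlines).
Finally, assembling these constraints gives the stated polynomial.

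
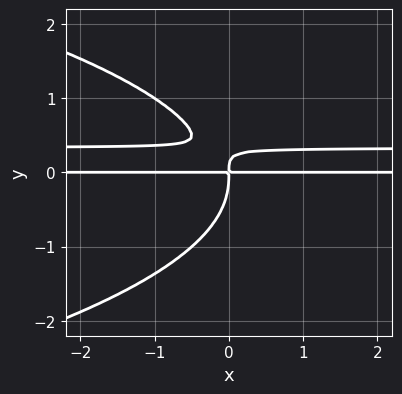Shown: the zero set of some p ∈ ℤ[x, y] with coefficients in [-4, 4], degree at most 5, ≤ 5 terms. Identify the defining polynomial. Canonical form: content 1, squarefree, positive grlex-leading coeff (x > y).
2*y^4 + 3*x*y^2 - x*y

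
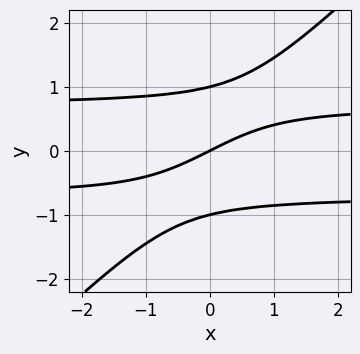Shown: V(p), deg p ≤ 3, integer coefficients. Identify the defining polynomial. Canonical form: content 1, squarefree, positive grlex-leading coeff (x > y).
deg p = 3. A generic line meets the curve in up to 3 points.
From the visible intercepts: one x-axis crossing is at x = 0; the y-axis gridline crossings are at y ∈ {-1, 0, 1}.
Putting this together gives p.

2*x*y^2 - 2*y^3 - x + 2*y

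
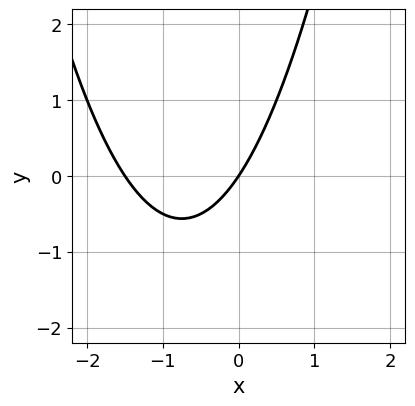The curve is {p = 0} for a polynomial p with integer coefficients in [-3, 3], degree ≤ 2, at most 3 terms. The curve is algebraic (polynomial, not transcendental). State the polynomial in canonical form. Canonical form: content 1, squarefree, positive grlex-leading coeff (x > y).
2*x^2 + 3*x - 2*y

First, deg p = 2. A generic line meets the curve in up to 2 points.
Next, from the visible intercepts: one x-axis crossing is at x = 0; it crosses the y-axis at the gridline y = 0.
Finally, fitting integer coefficients to these (and the overall shape) gives p.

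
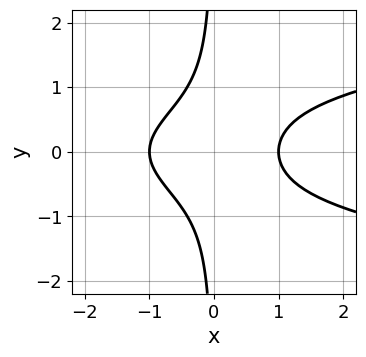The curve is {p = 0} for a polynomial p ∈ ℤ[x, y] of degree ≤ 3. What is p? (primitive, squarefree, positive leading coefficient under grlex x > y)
2*x*y^2 - x^2 + 1

1. Degree: the shape is more complex than any degree-2 curve, so deg p = 3.
2. Symmetries: it's symmetric under y → −y, forcing even powers of y.
3. Reading off the gridlines: among the integer gridlines, it crosses the x-axis at x ∈ {-1, 1}; it misses every integer gridline on the y-axis.
4. Assembling these constraints gives the stated polynomial.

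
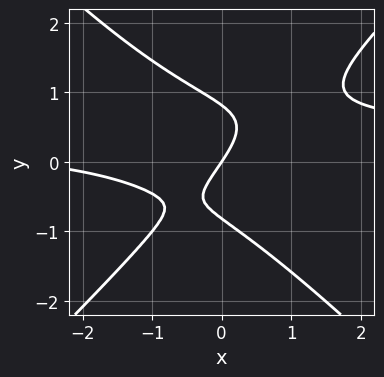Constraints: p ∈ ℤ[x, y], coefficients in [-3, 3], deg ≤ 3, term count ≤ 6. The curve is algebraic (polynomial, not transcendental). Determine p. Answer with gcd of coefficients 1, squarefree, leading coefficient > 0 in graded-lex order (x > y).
3*x^2*y - 3*y^3 - x^2 - 3*x + 2*y

Degree: no degree-2 curve has this shape, so deg p = 3.
Against the integer gridlines: it crosses the y-axis at the gridline y = 0; it crosses the x-axis at the gridline x = 0.
Fitting integer coefficients to these (and the overall shape) gives p.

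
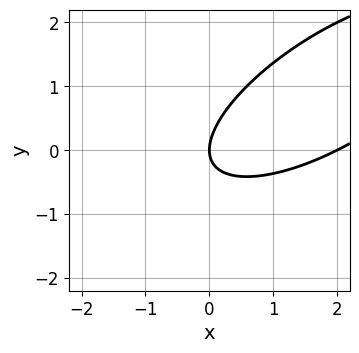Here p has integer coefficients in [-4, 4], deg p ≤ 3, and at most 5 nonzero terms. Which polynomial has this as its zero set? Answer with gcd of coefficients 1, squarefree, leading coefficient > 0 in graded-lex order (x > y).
1. deg p = 2. The shape is more complex than any degree-1 curve.
2. From the visible intercepts: among the integer gridlines, it crosses the x-axis at x ∈ {0, 2}; one y-axis crossing is at y = 0.
3. These observations pin down the coefficients.

x^2 - 2*x*y + 2*y^2 - 2*x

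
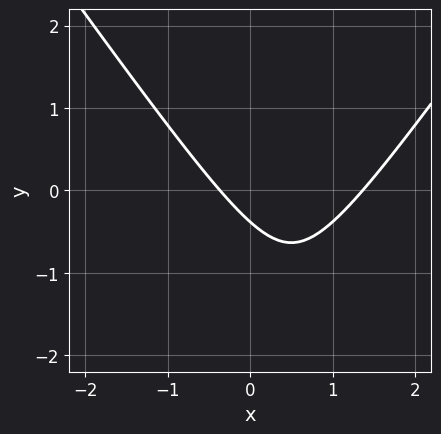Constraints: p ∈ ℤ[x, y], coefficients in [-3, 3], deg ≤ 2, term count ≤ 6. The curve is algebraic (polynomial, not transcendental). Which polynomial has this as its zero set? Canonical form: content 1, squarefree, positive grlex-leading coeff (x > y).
2*x^2 - y^2 - 2*x - 3*y - 1

(a) Degree: a generic line meets the curve in up to 2 points, so deg p = 2.
(b) Matching integer coefficients to the picture gives p.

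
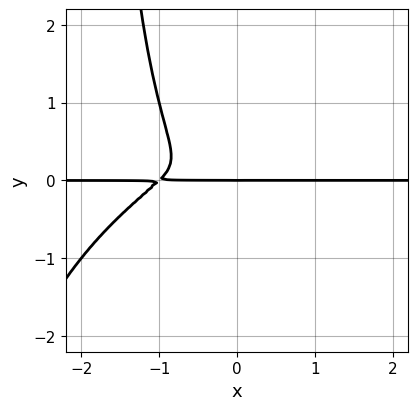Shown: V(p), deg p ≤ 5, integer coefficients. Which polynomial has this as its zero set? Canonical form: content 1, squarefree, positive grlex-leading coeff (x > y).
x^3*y - x^2*y^2 + x*y^3 + x^2*y + 2*y^3

First, degree: no degree-3 curve has this shape, so deg p = 4.
Then, observable constraints: it crosses the y-axis at the gridline y = 0; the visible x-axis segment lies entirely on the curve.
Finally, the integer polynomial consistent with all of this is the stated p.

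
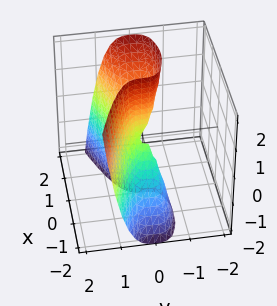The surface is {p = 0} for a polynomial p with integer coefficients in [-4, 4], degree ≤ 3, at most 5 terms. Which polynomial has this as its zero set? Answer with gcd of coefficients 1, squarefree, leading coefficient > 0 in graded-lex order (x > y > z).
1. The degree is 3 — no degree-2 surface has this shape.
2. From the visible intercepts: it crosses the x-axis at the gridline x = 0; the visible z-axis segment lies entirely on the surface.
3. Putting this together gives p.

3*y^3 - x^2 + x*z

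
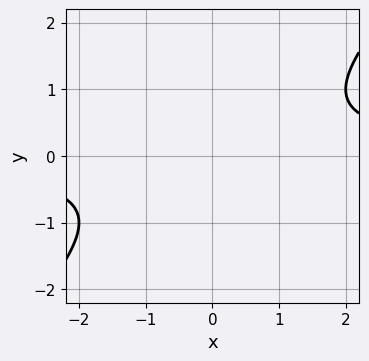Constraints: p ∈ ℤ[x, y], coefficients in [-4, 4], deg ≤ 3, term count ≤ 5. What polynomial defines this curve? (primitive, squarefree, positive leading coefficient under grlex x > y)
Degree: the shape is more complex than any degree-1 curve, so deg p = 2.
Against the integer gridlines: the curve avoids every integer x-axis point in the box; no y-intercept at any integer in the box.
Assembling these constraints gives the stated polynomial.

x*y - y^2 - 1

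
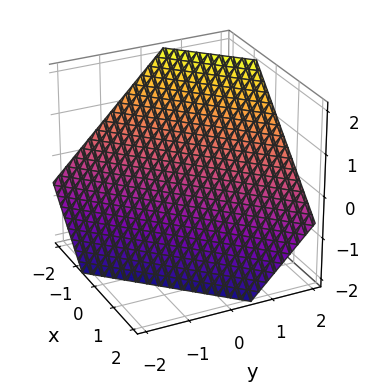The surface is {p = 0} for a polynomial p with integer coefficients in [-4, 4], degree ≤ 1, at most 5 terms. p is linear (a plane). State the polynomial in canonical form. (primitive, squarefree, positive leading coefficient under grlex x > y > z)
deg p = 1.
Putting this together gives p.

3*x - 3*y + 3*z + 2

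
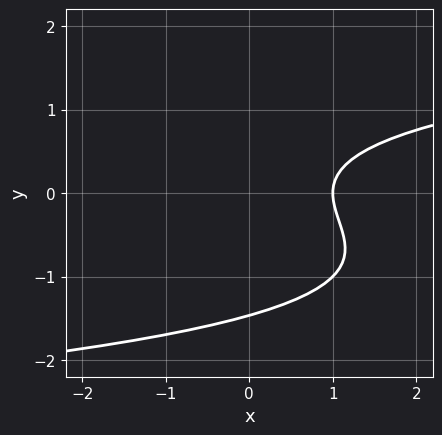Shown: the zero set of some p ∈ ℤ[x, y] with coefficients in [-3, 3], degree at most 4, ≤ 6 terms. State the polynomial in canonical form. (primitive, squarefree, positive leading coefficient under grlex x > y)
y^3 + y^2 - x + 1

Degree: a generic line meets the curve in up to 3 points, so deg p = 3.
Observable constraints: it meets the x-axis at x = 1 (among the integer gridlines).
Together with the visible shape, these determine p as stated.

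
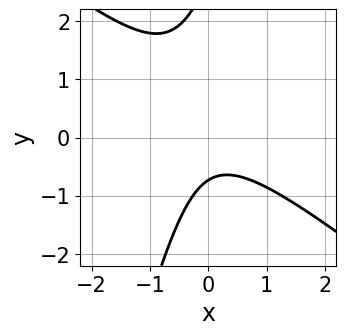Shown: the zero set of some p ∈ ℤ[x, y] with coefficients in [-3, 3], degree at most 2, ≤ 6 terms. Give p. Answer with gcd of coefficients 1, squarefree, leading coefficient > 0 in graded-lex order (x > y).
The degree is 2 — the shape is more complex than any degree-1 curve.
From the axis intercepts and sections: the curve avoids every integer x-axis point in the box.
Putting this together gives p.

3*x^2 + 3*x*y - y^2 + 2*y + 2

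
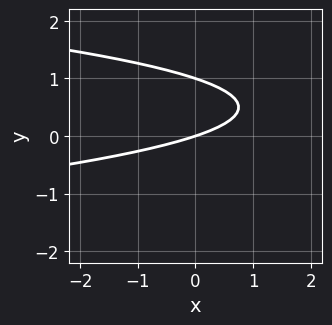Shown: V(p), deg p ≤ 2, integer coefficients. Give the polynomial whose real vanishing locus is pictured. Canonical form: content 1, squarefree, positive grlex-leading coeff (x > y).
3*y^2 + x - 3*y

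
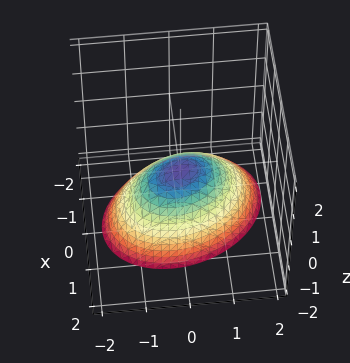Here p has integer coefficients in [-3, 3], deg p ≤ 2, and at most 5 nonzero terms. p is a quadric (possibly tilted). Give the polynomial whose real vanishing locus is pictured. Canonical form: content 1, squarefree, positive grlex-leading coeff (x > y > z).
1. deg p = 2.
2. From the visible intercepts: it meets the y-axis at y = 0 (among the integer gridlines); one x-axis crossing is at x = 0; it meets the z-axis at z = 0 (among the integer gridlines).
3. Fitting integer coefficients to these (and the overall shape) gives p.

3*x^2 + x*y - x*z + 2*y^2 + 3*z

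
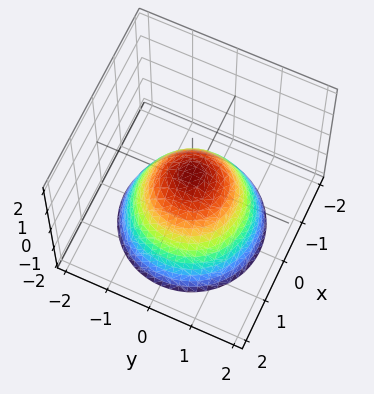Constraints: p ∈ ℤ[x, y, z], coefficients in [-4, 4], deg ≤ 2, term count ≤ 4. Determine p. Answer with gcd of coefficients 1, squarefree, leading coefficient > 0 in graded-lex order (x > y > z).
2*x^2 + 2*y^2 + 2*z - 1

1. Degree: the shape is more complex than any degree-1 surface, so deg p = 2.
2. Symmetries: the z-axis is an axis of rotation, so x and y enter only as x² + y².
3. Observable constraints: a circular section at z = 0 has radius between 0 and 1.
4. These observations pin down the coefficients.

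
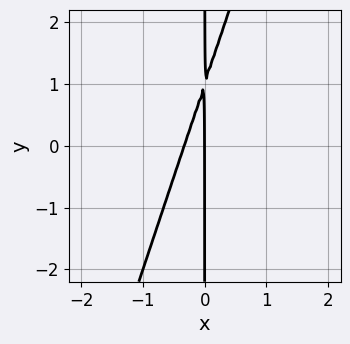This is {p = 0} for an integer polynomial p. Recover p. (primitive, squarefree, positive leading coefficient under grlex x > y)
3*x^2 - x*y + x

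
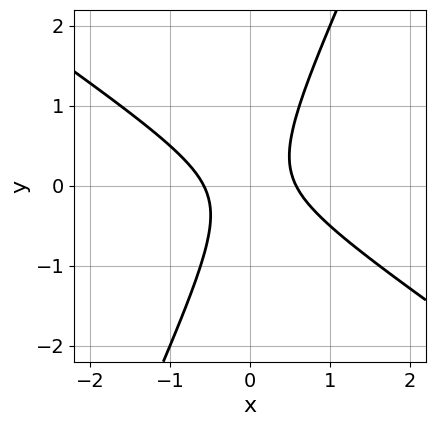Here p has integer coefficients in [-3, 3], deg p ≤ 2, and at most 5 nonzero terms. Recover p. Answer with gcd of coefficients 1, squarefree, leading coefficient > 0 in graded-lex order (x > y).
(a) Degree: no degree-1 curve has this shape, so deg p = 2.
(b) Observable constraints: it misses every integer gridline on the y-axis.
(c) These observations pin down the coefficients.

3*x^2 + 3*x*y - 2*y^2 - 1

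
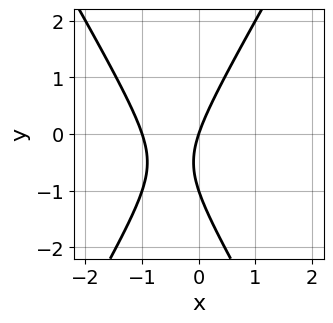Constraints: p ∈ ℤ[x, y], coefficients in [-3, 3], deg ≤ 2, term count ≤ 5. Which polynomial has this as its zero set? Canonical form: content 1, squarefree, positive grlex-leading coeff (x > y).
First, degree: no degree-1 curve has this shape, so deg p = 2.
Next, against the integer gridlines: the x-axis gridline crossings are at x ∈ {-1, 0}; among the integer gridlines, it crosses the y-axis at y ∈ {-1, 0}.
Finally, putting this together gives p.

3*x^2 - y^2 + 3*x - y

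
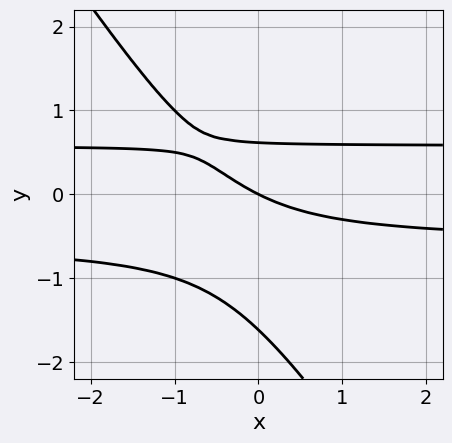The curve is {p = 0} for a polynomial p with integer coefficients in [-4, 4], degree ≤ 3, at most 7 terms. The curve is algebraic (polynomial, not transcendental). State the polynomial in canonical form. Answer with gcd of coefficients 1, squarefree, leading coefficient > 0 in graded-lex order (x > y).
3*x*y^2 + 2*y^3 + 2*y^2 - x - 2*y

The degree is 3 — a generic line meets the curve in up to 3 points.
Observable constraints: it meets the y-axis at y = 0 (among the integer gridlines); it crosses the x-axis at the gridline x = 0.
The integer polynomial consistent with all of this is the stated p.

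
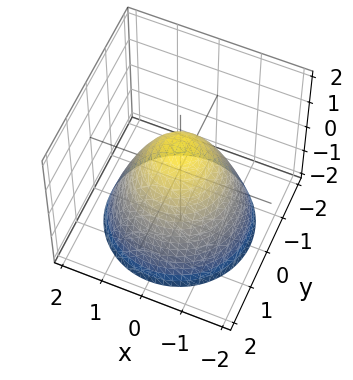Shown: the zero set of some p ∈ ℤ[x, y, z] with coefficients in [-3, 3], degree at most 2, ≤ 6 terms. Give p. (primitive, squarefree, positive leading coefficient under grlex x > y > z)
x^2 + y^2 + z - 1

The degree is 2 — no degree-1 surface has this shape.
Symmetries: rotational symmetry about the z-axis ⇒ p depends on x, y only through x² + y².
From the axis intercepts and sections: the x-axis gridline crossings are at x ∈ {-1, 1}; a circular section at z = -2 has radius between 1 and 2.
Fitting integer coefficients to these (and the overall shape) gives p. Check: (0, 0, 1) on the z-axis lies on the surface, and p(0, 0, 1) = 0. ✓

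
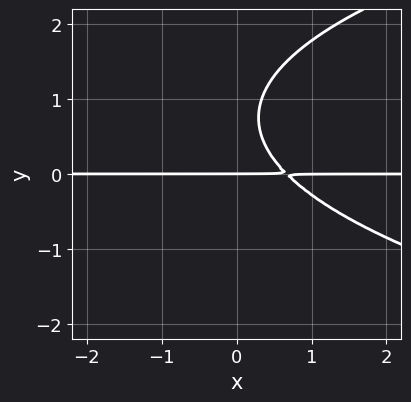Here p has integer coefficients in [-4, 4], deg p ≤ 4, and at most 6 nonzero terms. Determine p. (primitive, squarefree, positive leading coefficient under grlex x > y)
First, degree: the shape is more complex than any degree-2 curve, so deg p = 3.
Then, against the integer gridlines: the visible x-axis segment lies entirely on the curve; it crosses the y-axis at the gridline y = 0.
Finally, assembling these constraints gives the stated polynomial.

2*y^3 - 3*x*y - 3*y^2 + 2*y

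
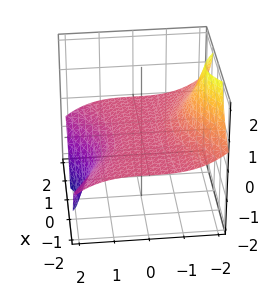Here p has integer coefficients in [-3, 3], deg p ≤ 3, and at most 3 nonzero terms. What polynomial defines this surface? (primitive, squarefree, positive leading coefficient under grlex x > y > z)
deg p = 3. The shape is more complex than any degree-2 surface.
Checking where it meets the axes: it crosses the z-axis at the gridline z = 0; every point of the x-axis in the box is on the surface.
Putting this together gives p.

3*x^2*z + y^3 + 3*z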